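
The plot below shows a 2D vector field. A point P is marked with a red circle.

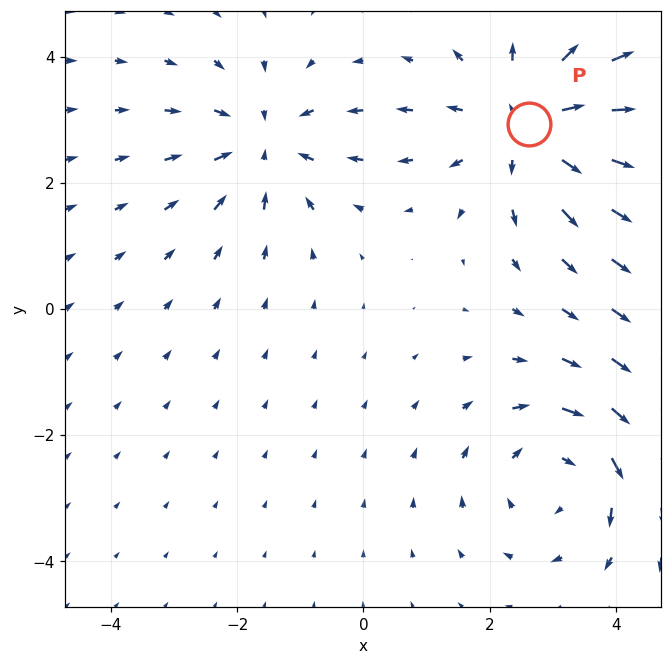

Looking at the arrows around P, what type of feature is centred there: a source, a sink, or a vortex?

At P (2.6, 2.9) the arrows spread outward. Divergence about +3, curl ≈0 — positive divergence with near-zero curl is a source.

source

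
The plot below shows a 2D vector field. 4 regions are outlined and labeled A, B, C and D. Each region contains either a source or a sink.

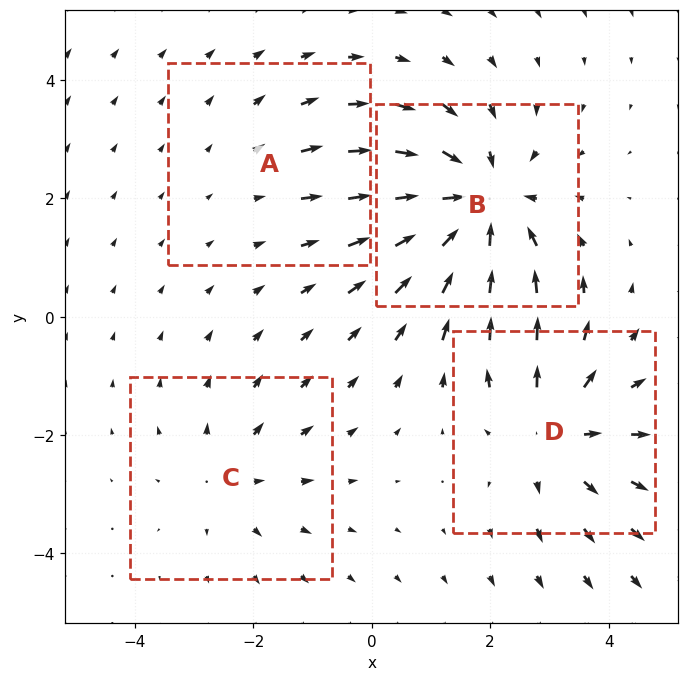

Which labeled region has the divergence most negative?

B

Divergence at each region's feature centre — A: about +2, B: about -6, C: about +3, D: about +4. Region B is most negative.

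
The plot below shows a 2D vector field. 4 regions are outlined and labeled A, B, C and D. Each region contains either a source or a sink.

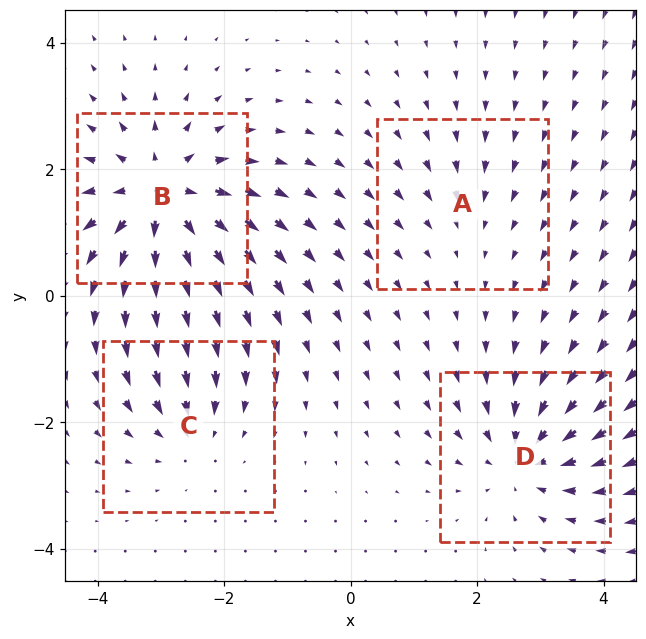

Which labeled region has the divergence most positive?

B

Divergence at each region's feature centre — A: about -2, B: about +7, C: about -4, D: about -5. Region B is most positive.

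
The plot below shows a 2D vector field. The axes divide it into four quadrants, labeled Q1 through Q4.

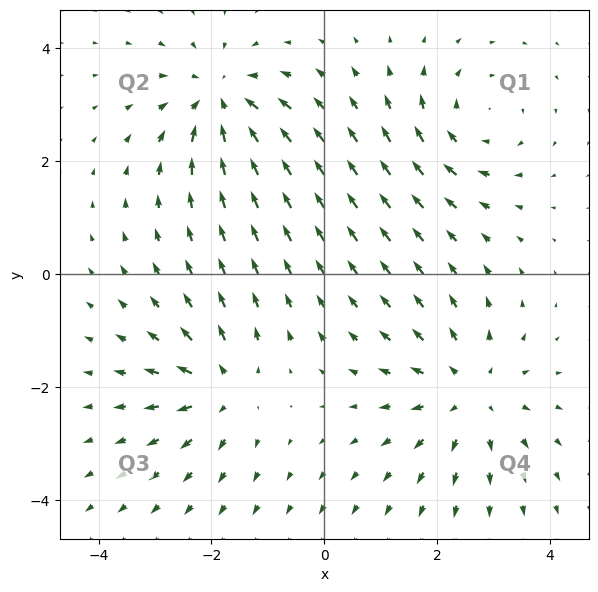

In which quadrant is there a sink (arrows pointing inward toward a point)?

The sink sits at approximately (-1.8, 3.1), which lies in quadrant Q2. The divergence there is about -4, negative as expected for a sink.

Q2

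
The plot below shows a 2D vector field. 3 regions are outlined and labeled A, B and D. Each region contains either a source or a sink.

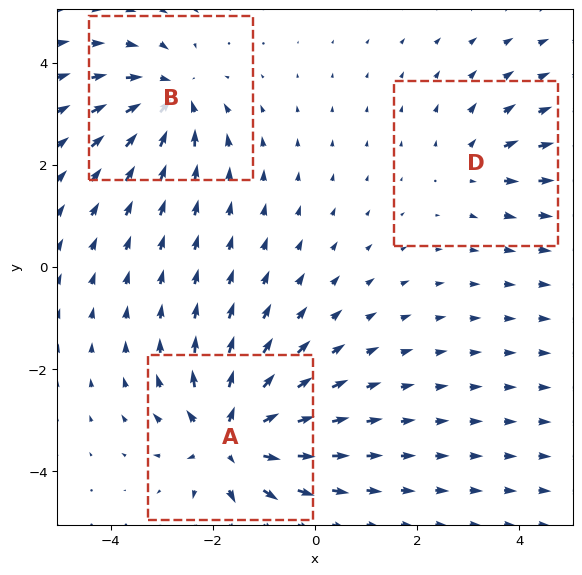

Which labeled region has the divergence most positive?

Divergence at each region's feature centre — A: about +6, B: about -4, D: about +2. Region A is most positive.

A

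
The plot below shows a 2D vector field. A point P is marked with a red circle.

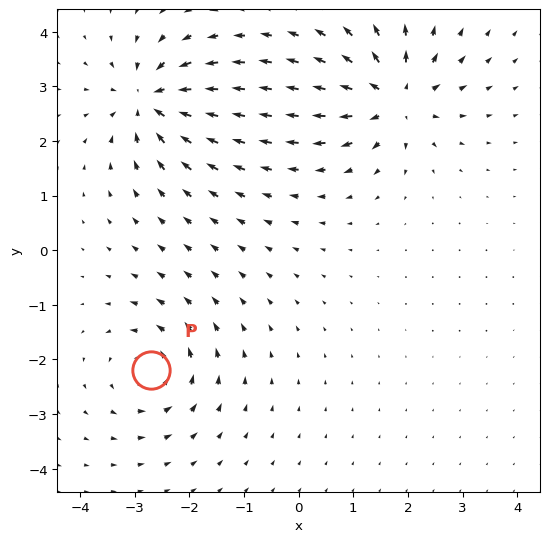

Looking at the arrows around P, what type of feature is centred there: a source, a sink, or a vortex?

At P (-2.7, -2.2) the arrows circulate counterclockwise. Divergence ≈0, curl about +4 — near-zero divergence with nonzero curl is a vortex.

vortex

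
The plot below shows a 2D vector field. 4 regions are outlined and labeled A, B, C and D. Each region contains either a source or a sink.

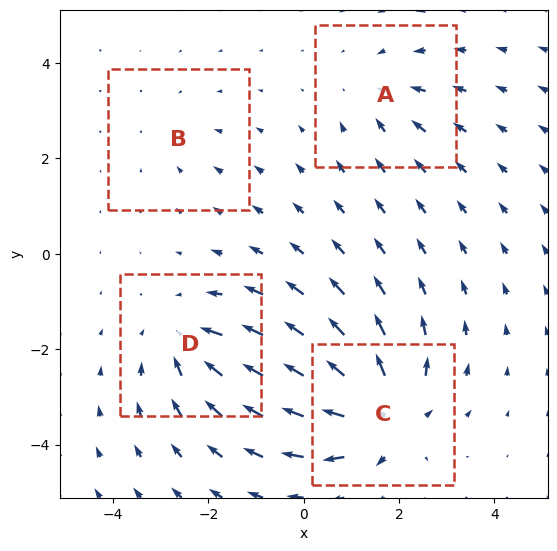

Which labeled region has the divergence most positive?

C

Divergence at each region's feature centre — A: about -3, B: about -2, C: about +7, D: about -5. Region C is most positive.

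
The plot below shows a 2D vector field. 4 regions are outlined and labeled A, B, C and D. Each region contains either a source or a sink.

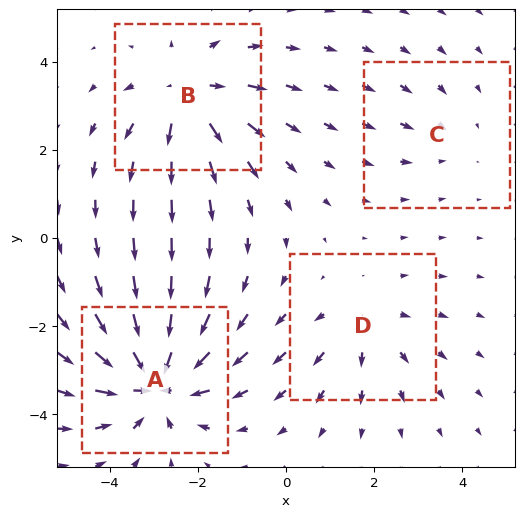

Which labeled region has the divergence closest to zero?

C

Divergence at each region's feature centre — A: about -6, B: about +4, C: about -2, D: about +3. Region C is closest to zero.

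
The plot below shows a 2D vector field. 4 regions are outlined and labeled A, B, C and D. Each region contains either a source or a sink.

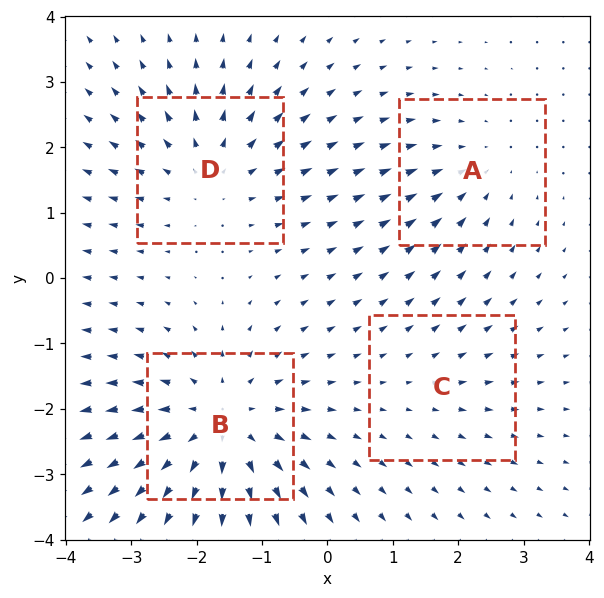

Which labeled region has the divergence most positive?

B

Divergence at each region's feature centre — A: about -3, B: about +6, C: about +2, D: about +4. Region B is most positive.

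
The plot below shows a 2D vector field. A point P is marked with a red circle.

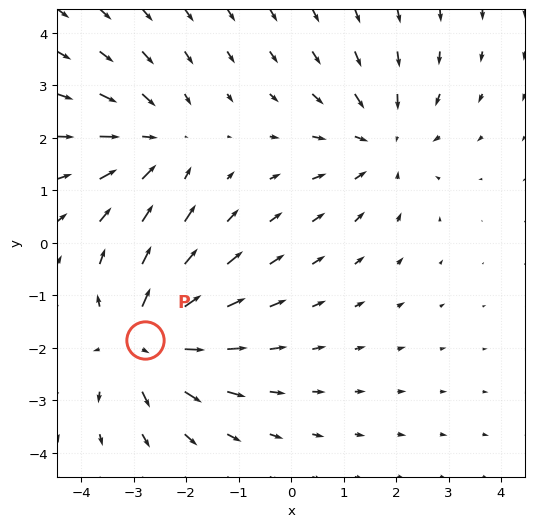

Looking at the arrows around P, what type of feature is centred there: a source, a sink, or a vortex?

At P (-2.8, -1.8) the arrows spread outward. Divergence about +5, curl ≈0 — positive divergence with near-zero curl is a source.

source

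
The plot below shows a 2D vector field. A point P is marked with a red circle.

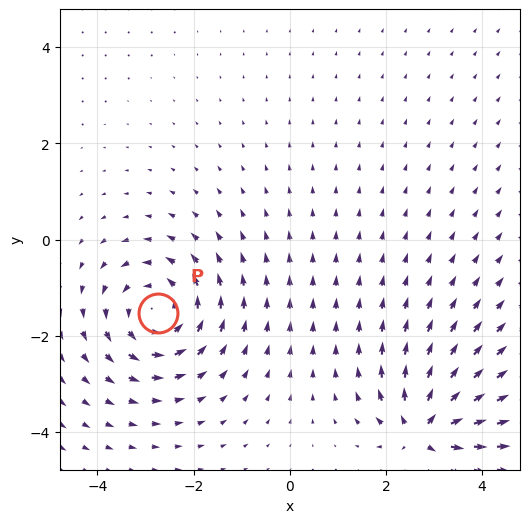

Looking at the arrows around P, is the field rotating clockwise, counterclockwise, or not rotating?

Near P at (-2.7, -1.5) the arrows circulate counterclockwise. The curl (z-component) there is about +5; positive curl means counterclockwise rotation.

counterclockwise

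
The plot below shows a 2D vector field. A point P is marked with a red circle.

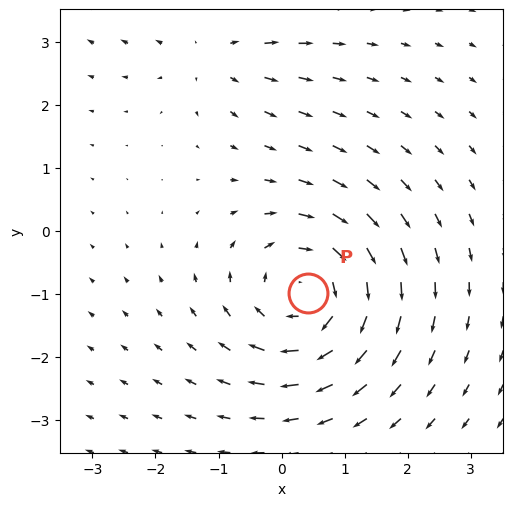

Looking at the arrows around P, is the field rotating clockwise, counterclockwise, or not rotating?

Near P at (0.4, -1.0) the arrows circulate clockwise. The curl (z-component) there is about -5; negative curl means clockwise rotation.

clockwise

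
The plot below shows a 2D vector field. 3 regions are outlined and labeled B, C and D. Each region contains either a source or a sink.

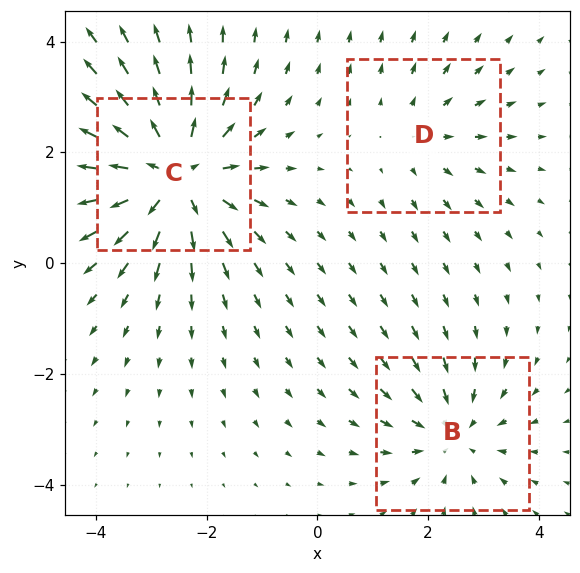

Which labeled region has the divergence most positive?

Divergence at each region's feature centre — B: about -3, C: about +5, D: about +2. Region C is most positive.

C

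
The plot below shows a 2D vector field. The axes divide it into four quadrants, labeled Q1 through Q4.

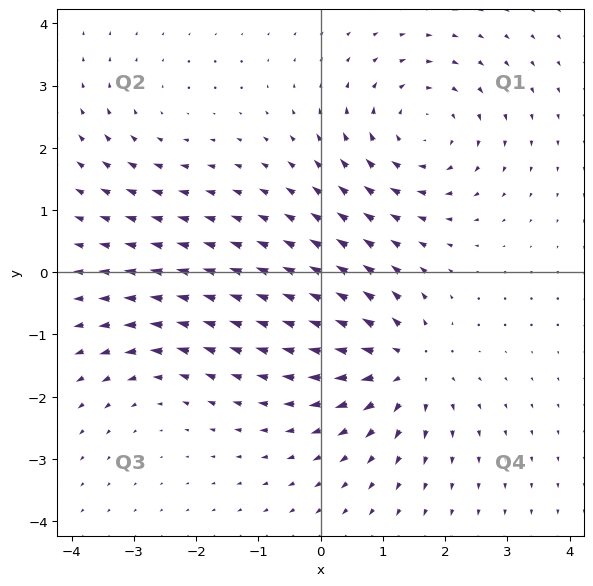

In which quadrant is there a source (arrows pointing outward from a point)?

Q4

The source sits at approximately (1.4, -1.5), which lies in quadrant Q4. The divergence there is about +5, positive as expected for a source.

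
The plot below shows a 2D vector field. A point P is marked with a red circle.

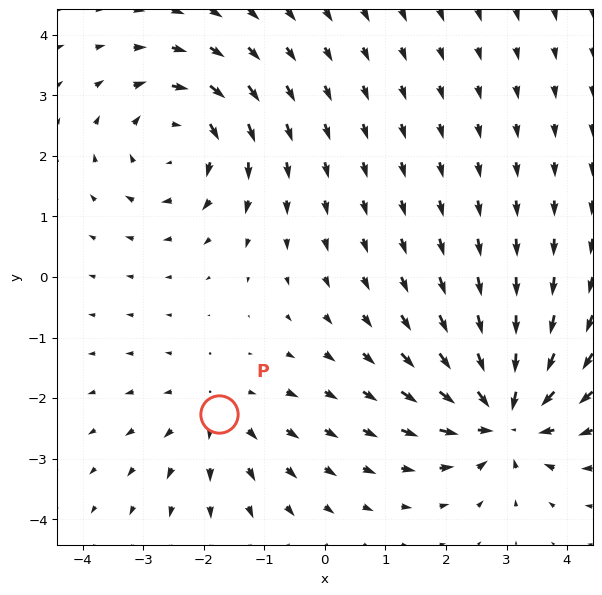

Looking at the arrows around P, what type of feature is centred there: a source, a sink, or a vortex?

source

At P (-1.7, -2.3) the arrows spread outward. Divergence about +2, curl ≈0 — positive divergence with near-zero curl is a source.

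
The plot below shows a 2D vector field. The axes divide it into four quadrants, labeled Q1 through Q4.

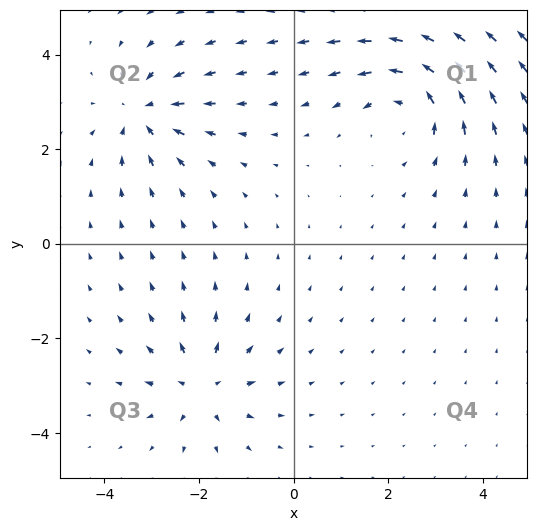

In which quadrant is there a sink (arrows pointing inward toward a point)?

Q2

The sink sits at approximately (-3.2, 2.8), which lies in quadrant Q2. The divergence there is about -4, negative as expected for a sink.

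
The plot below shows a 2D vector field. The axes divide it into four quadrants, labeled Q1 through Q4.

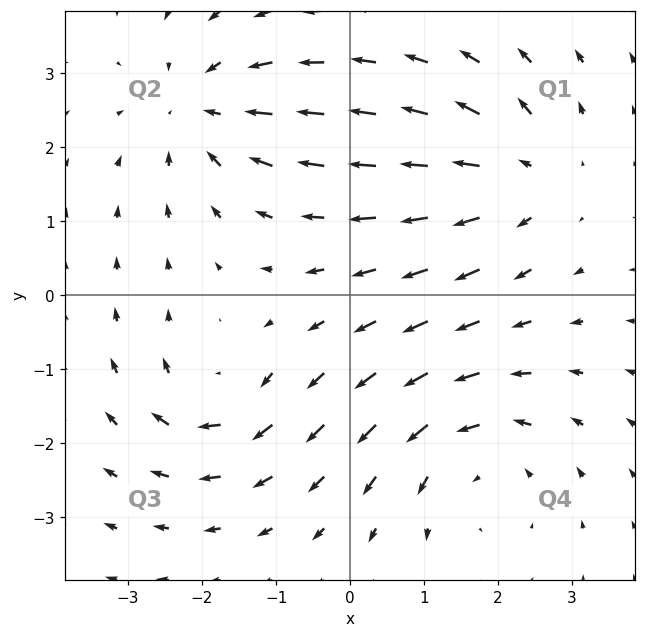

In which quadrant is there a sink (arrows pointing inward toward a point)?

Q2

The sink sits at approximately (-2.0, 2.5), which lies in quadrant Q2. The divergence there is about -5, negative as expected for a sink.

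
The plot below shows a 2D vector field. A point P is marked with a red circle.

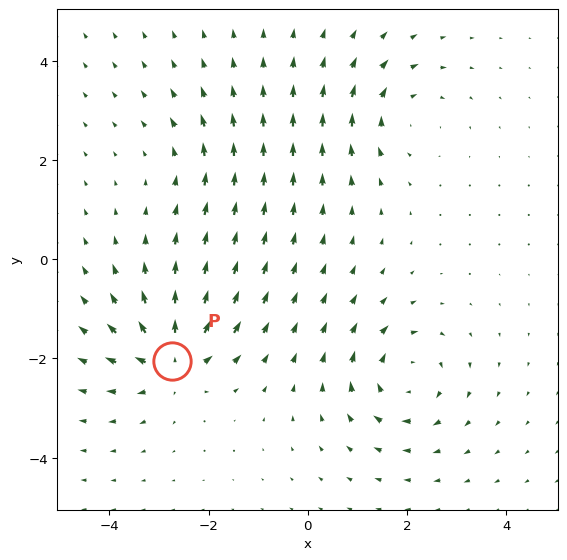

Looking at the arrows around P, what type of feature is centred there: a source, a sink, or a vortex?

At P (-2.7, -2.0) the arrows spread outward. Divergence about +7, curl ≈0 — positive divergence with near-zero curl is a source.

source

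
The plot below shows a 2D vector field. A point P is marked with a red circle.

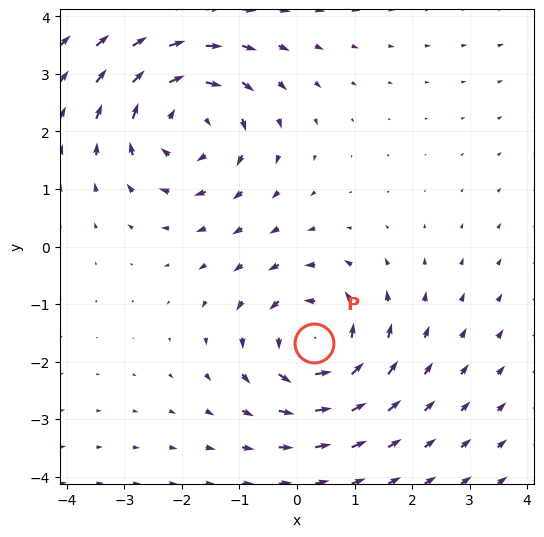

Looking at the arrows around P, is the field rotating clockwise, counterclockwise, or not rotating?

Near P at (0.3, -1.7) the arrows circulate counterclockwise. The curl (z-component) there is about +4; positive curl means counterclockwise rotation.

counterclockwise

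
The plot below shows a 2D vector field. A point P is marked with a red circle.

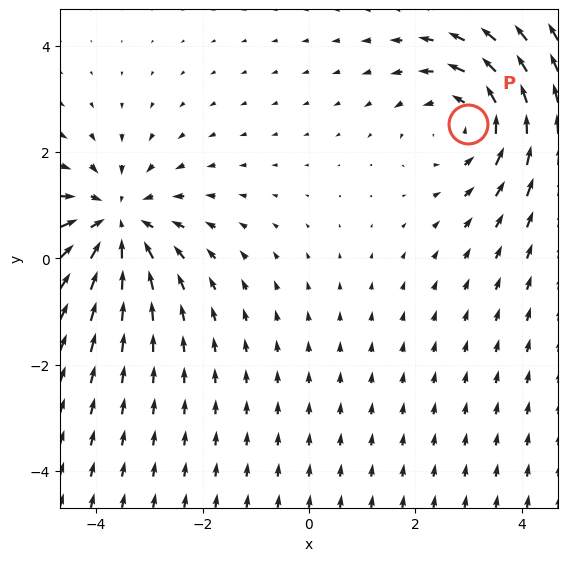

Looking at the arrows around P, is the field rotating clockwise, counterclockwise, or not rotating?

Near P at (3.0, 2.5) the arrows circulate counterclockwise. The curl (z-component) there is about +3; positive curl means counterclockwise rotation.

counterclockwise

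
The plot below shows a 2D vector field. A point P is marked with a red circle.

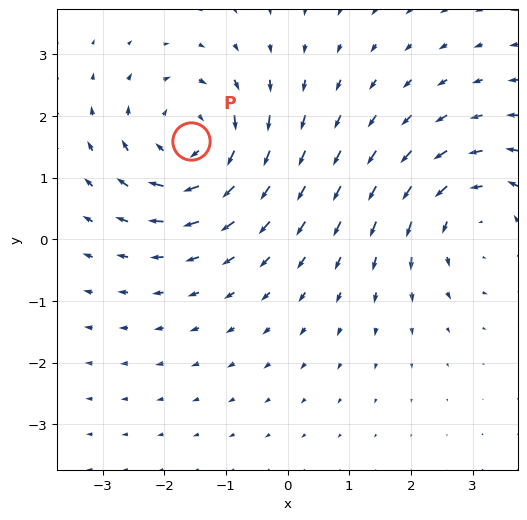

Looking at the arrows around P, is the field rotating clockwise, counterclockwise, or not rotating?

clockwise

Near P at (-1.6, 1.6) the arrows circulate clockwise. The curl (z-component) there is about -3; negative curl means clockwise rotation.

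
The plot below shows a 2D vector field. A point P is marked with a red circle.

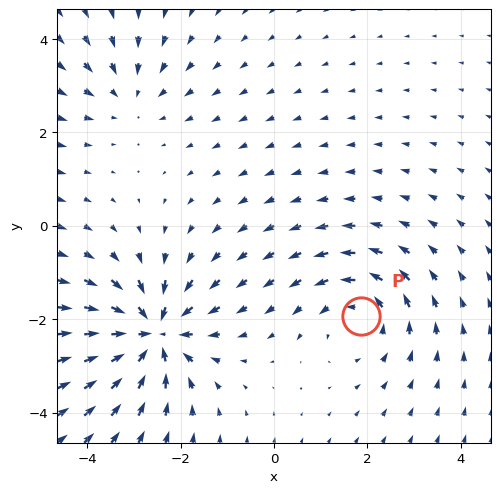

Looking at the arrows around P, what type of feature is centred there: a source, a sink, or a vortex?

vortex

At P (1.9, -1.9) the arrows circulate counterclockwise. Divergence ≈0, curl about +3 — near-zero divergence with nonzero curl is a vortex.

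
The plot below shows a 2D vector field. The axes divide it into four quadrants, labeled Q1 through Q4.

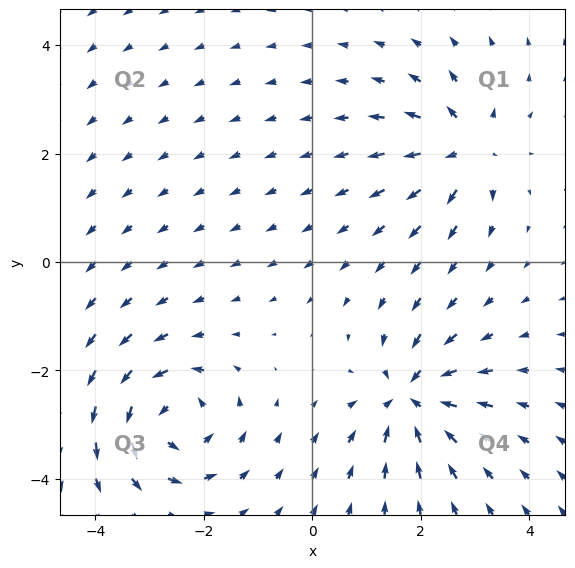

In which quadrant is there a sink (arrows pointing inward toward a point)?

Q4

The sink sits at approximately (1.8, -2.5), which lies in quadrant Q4. The divergence there is about -6, negative as expected for a sink.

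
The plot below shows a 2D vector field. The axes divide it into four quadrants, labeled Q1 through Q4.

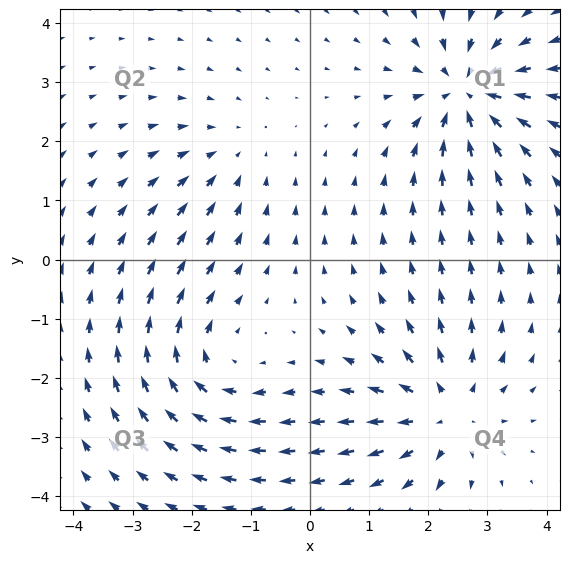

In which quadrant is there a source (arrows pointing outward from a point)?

The source sits at approximately (2.3, -2.6), which lies in quadrant Q4. The divergence there is about +5, positive as expected for a source.

Q4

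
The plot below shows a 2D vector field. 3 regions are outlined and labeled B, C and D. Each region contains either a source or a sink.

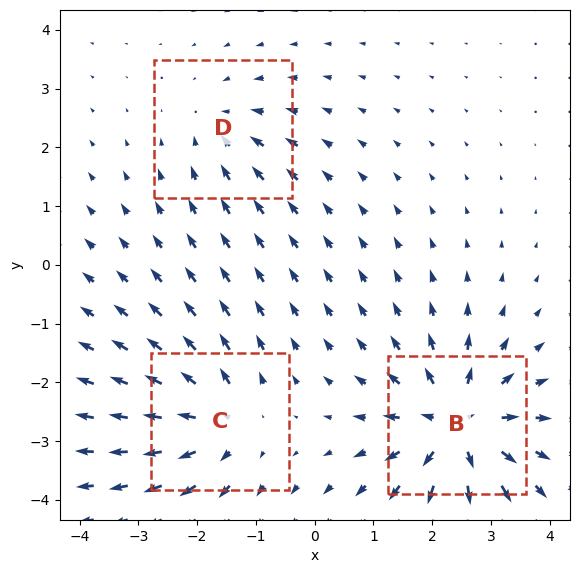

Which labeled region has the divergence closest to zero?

D

Divergence at each region's feature centre — B: about +6, C: about +4, D: about -2. Region D is closest to zero.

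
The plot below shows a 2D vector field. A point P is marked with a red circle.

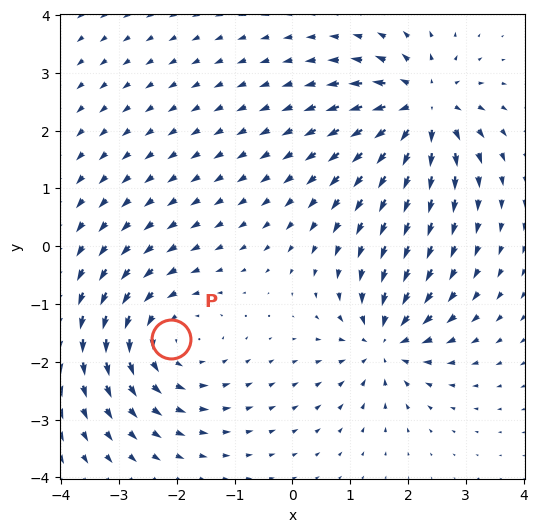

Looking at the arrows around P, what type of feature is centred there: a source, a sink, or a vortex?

At P (-2.1, -1.6) the arrows circulate counterclockwise. Divergence ≈0, curl about +3 — near-zero divergence with nonzero curl is a vortex.

vortex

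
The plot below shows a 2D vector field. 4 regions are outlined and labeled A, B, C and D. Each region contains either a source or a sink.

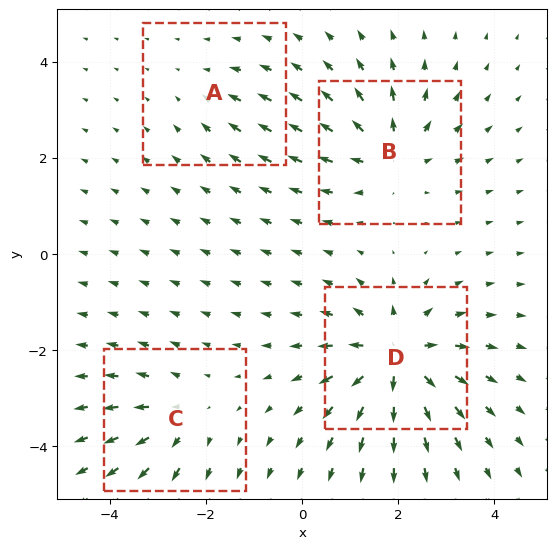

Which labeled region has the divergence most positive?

Divergence at each region's feature centre — A: about -2, B: about +5, C: about +4, D: about +8. Region D is most positive.

D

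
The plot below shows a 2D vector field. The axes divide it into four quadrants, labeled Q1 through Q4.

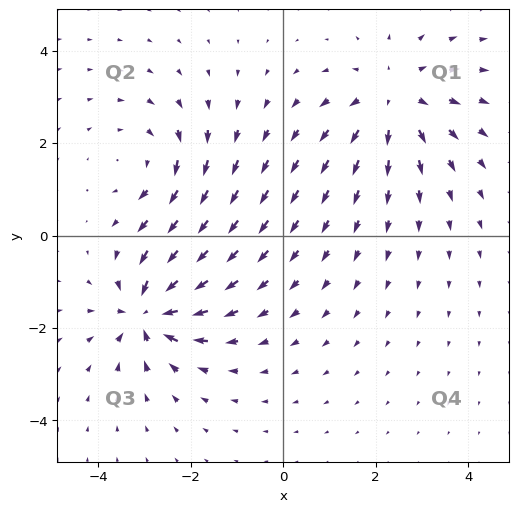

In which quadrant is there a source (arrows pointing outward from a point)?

The source sits at approximately (2.4, 3.0), which lies in quadrant Q1. The divergence there is about +4, positive as expected for a source.

Q1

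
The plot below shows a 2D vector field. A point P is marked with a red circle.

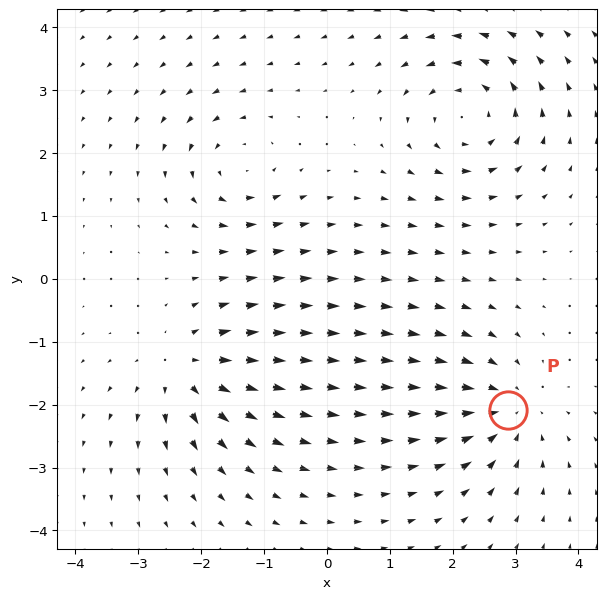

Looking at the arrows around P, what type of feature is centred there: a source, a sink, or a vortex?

sink

At P (2.9, -2.1) the arrows converge inward. Divergence about -4, curl ≈0 — negative divergence with near-zero curl is a sink.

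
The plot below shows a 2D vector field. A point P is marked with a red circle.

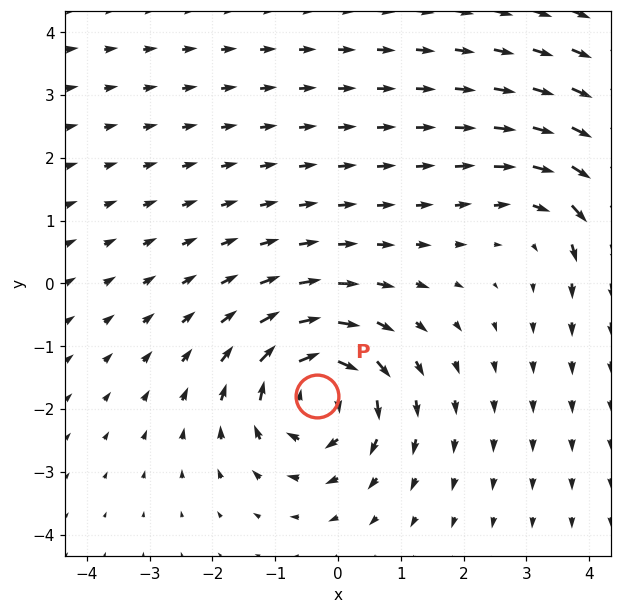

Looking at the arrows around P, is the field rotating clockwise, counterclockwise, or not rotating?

Near P at (-0.3, -1.8) the arrows circulate clockwise. The curl (z-component) there is about -6; negative curl means clockwise rotation.

clockwise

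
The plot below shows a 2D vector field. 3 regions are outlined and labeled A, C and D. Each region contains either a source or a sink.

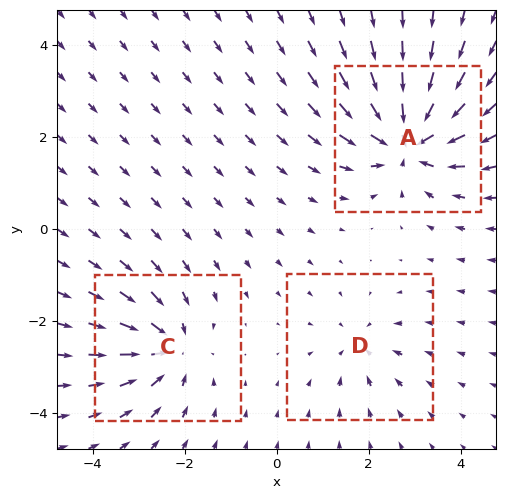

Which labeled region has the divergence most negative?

A

Divergence at each region's feature centre — A: about -6, C: about -4, D: about -2. Region A is most negative.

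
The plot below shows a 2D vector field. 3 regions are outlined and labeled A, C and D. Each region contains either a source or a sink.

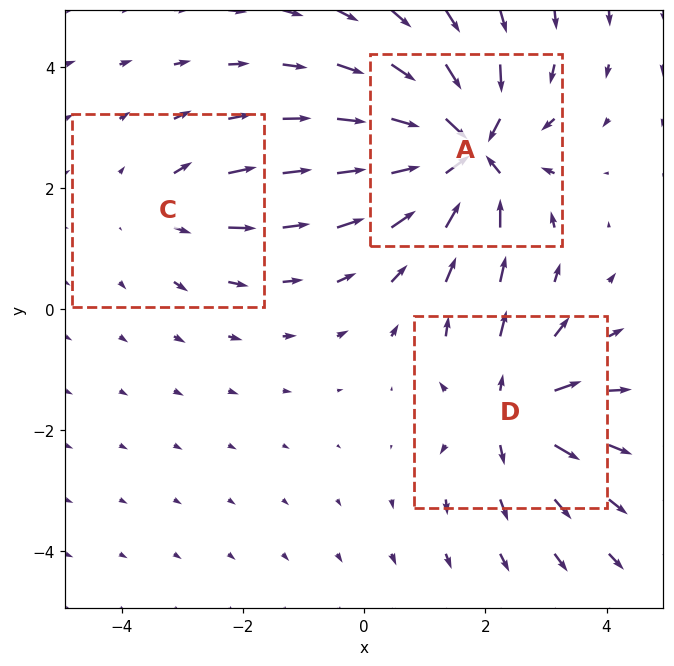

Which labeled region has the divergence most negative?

A

Divergence at each region's feature centre — A: about -6, C: about +2, D: about +4. Region A is most negative.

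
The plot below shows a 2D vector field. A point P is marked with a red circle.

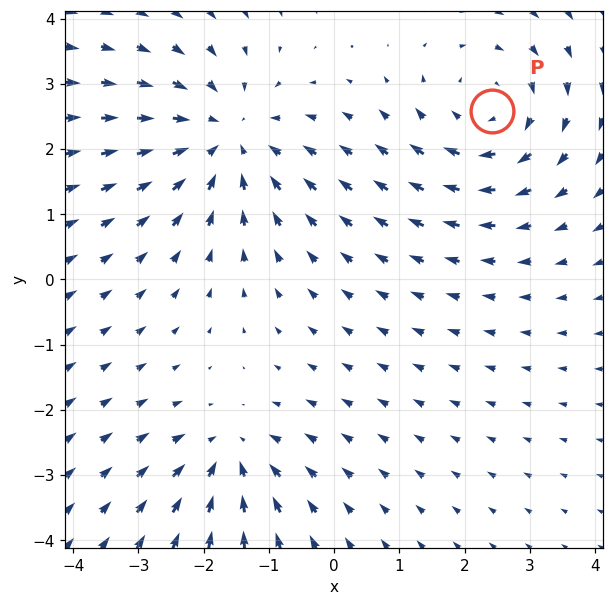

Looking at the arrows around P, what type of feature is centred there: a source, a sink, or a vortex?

vortex

At P (2.4, 2.6) the arrows circulate clockwise. Divergence ≈0, curl about -3 — near-zero divergence with nonzero curl is a vortex.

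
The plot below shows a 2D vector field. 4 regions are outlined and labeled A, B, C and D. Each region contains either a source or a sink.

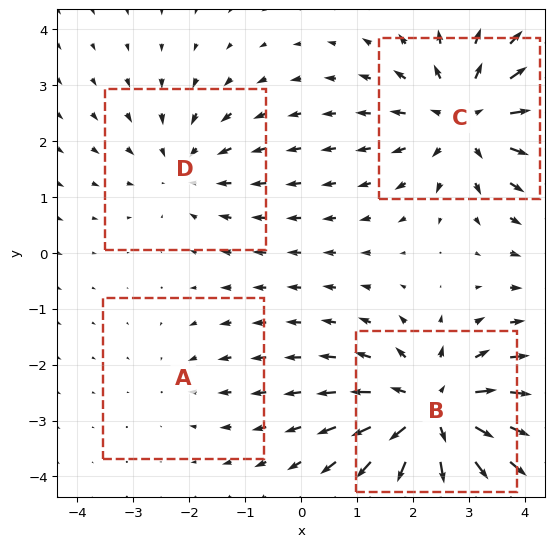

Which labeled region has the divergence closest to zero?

Divergence at each region's feature centre — A: about -2, B: about +6, C: about +5, D: about -3. Region A is closest to zero.

A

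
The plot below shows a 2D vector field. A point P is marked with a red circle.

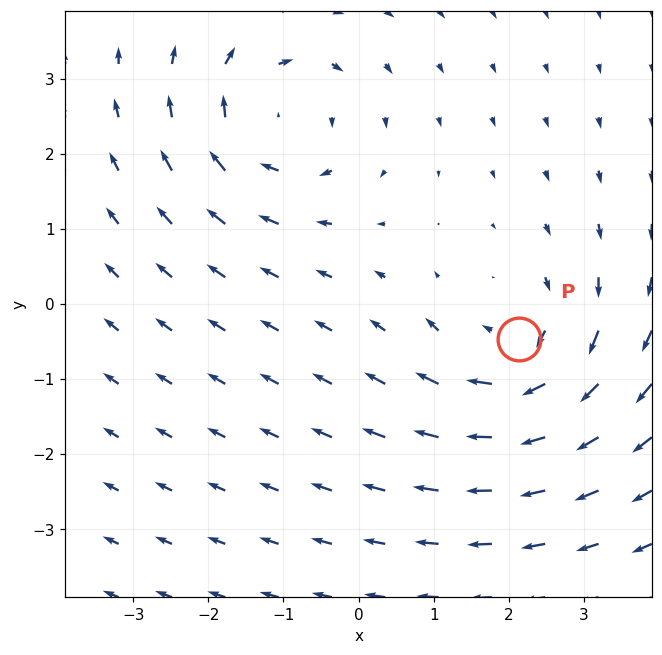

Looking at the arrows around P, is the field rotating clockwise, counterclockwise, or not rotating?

clockwise

Near P at (2.1, -0.5) the arrows circulate clockwise. The curl (z-component) there is about -4; negative curl means clockwise rotation.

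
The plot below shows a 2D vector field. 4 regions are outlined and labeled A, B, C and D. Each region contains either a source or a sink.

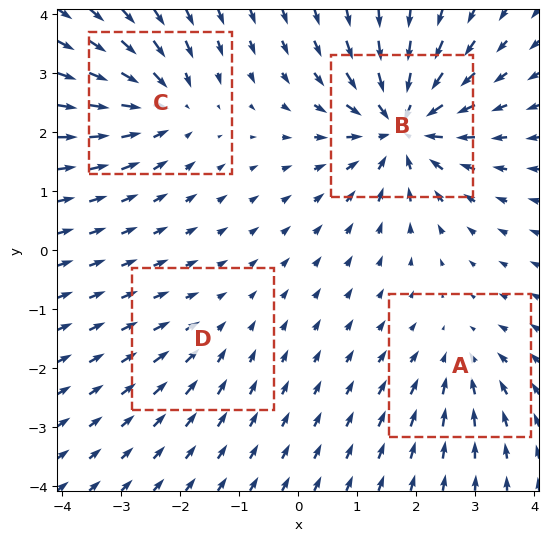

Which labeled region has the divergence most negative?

Divergence at each region's feature centre — A: about -4, B: about -8, C: about -5, D: about -2. Region B is most negative.

B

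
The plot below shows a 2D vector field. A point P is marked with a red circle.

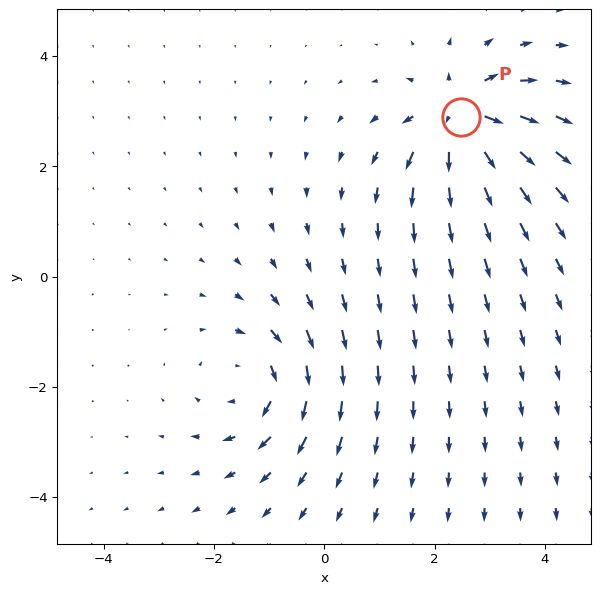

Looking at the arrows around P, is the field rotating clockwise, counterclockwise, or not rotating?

Near P at (2.5, 2.9) the arrows show no circulation. The curl there is ≈0.

not rotating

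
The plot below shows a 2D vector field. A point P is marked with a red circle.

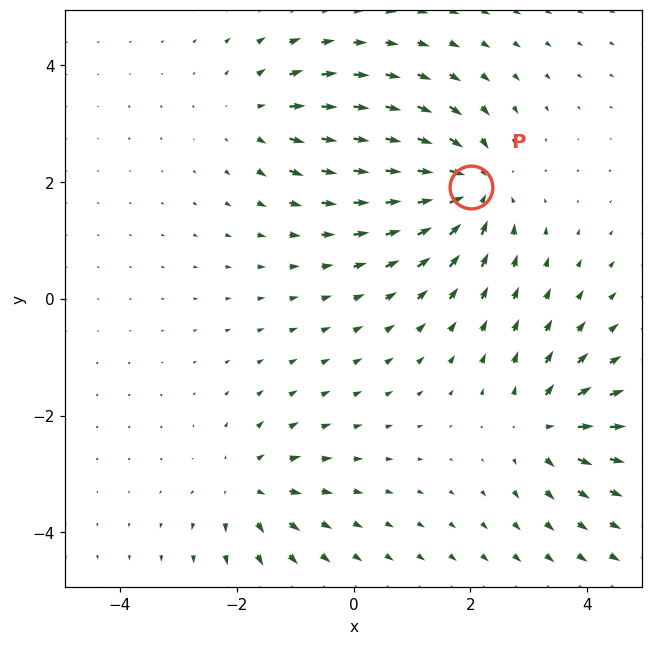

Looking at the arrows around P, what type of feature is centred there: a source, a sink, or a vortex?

sink

At P (2.0, 1.9) the arrows converge inward. Divergence about -6, curl ≈0 — negative divergence with near-zero curl is a sink.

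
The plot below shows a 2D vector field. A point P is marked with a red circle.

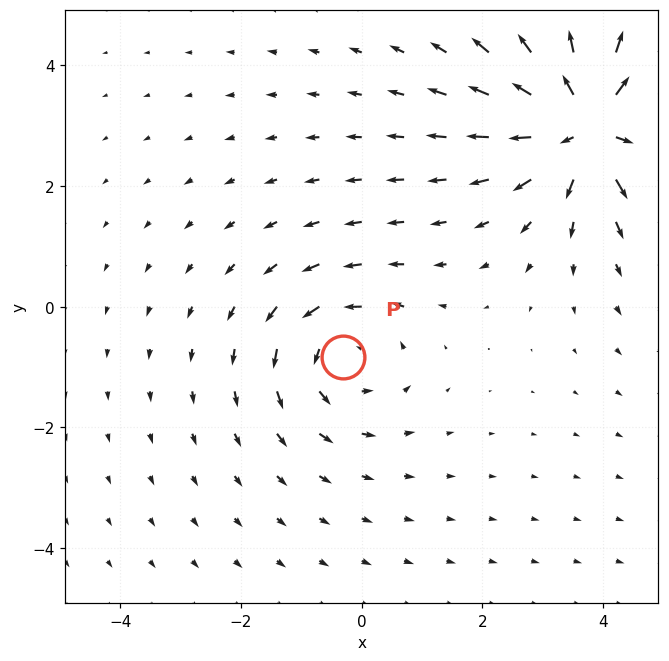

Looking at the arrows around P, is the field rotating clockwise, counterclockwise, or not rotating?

counterclockwise

Near P at (-0.3, -0.8) the arrows circulate counterclockwise. The curl (z-component) there is about +3; positive curl means counterclockwise rotation.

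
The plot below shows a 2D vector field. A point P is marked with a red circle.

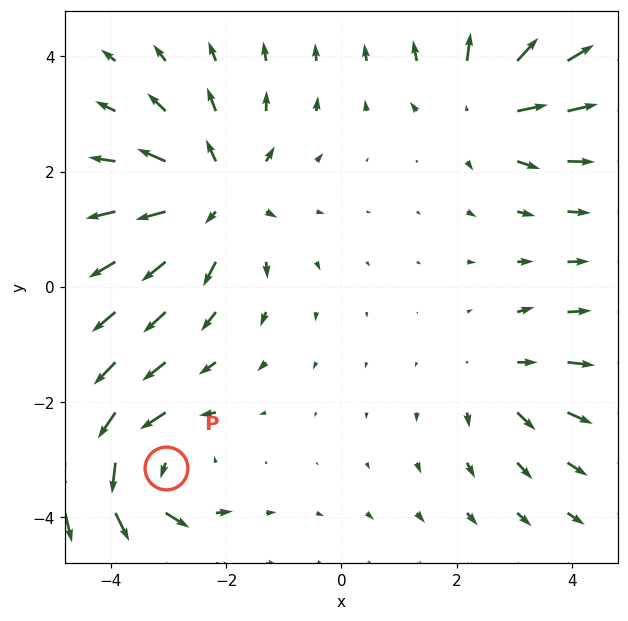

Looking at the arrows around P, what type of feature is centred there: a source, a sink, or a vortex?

vortex

At P (-3.0, -3.1) the arrows circulate counterclockwise. Divergence ≈0, curl about +5 — near-zero divergence with nonzero curl is a vortex.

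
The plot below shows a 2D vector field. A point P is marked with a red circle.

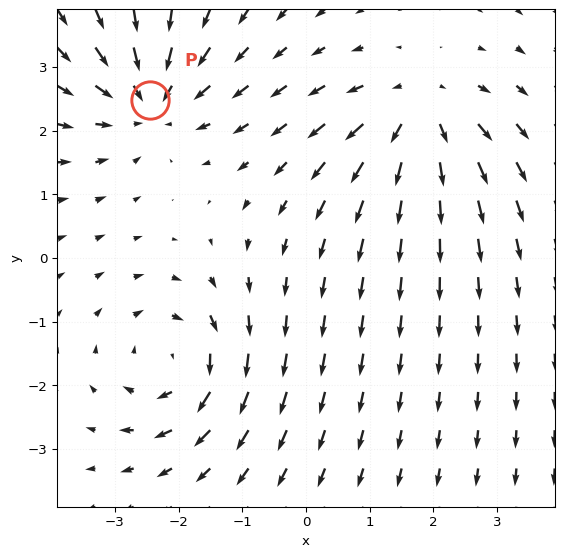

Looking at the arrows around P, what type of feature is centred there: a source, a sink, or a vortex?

sink

At P (-2.5, 2.5) the arrows converge inward. Divergence about -3, curl ≈0 — negative divergence with near-zero curl is a sink.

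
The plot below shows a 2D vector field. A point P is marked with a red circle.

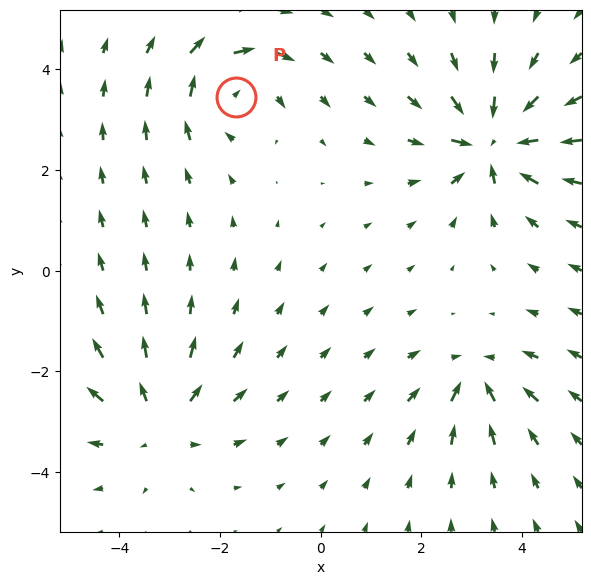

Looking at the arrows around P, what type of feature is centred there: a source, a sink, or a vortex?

At P (-1.7, 3.4) the arrows circulate clockwise. Divergence ≈0, curl about -4 — near-zero divergence with nonzero curl is a vortex.

vortex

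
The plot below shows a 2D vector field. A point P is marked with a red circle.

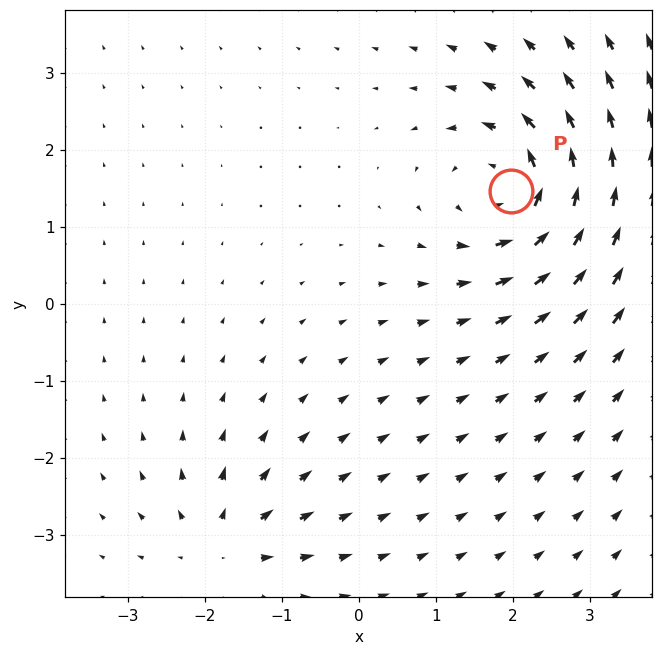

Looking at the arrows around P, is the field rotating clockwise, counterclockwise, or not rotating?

Near P at (2.0, 1.5) the arrows circulate counterclockwise. The curl (z-component) there is about +5; positive curl means counterclockwise rotation.

counterclockwise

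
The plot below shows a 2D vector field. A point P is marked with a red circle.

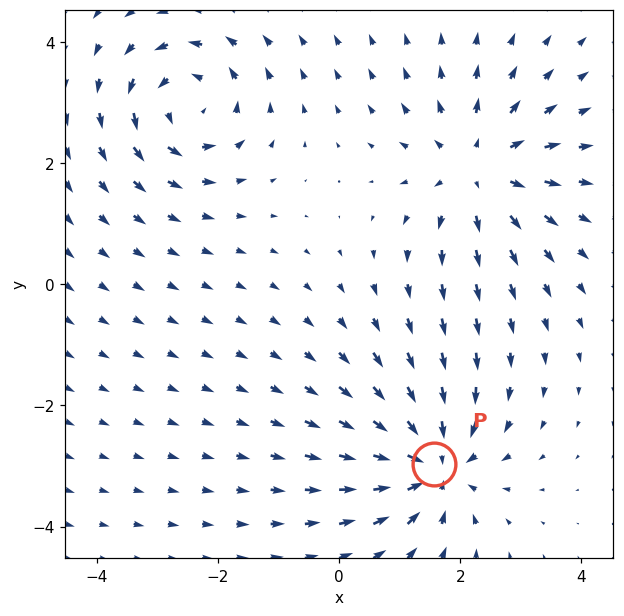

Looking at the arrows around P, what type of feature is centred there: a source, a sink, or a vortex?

At P (1.6, -3.0) the arrows converge inward. Divergence about -6, curl ≈0 — negative divergence with near-zero curl is a sink.

sink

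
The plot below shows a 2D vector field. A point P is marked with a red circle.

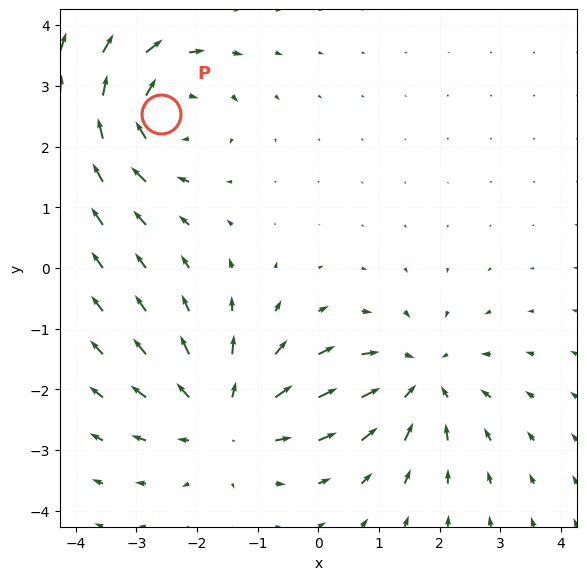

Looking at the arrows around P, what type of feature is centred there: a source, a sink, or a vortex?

At P (-2.6, 2.5) the arrows circulate clockwise. Divergence ≈0, curl about -5 — near-zero divergence with nonzero curl is a vortex.

vortex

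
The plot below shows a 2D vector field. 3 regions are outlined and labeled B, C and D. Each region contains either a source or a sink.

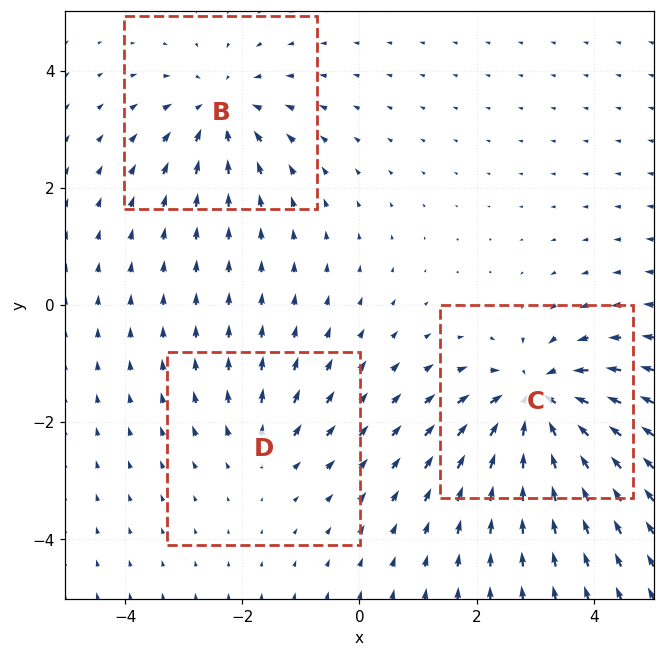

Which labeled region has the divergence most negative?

C

Divergence at each region's feature centre — B: about -4, C: about -5, D: about +2. Region C is most negative.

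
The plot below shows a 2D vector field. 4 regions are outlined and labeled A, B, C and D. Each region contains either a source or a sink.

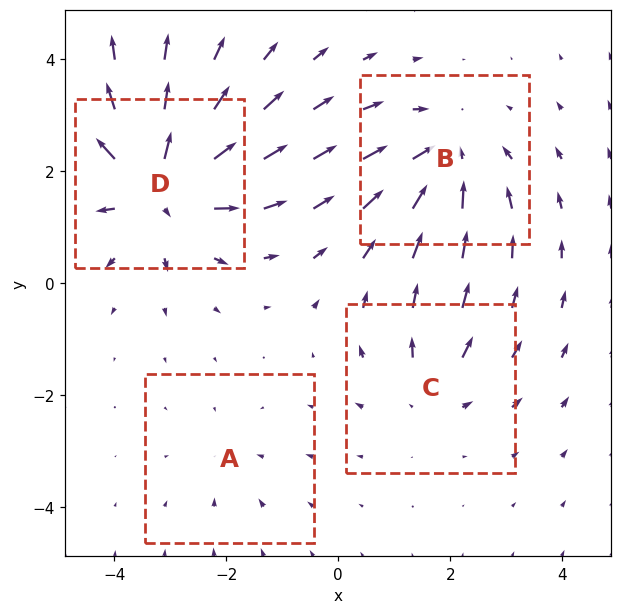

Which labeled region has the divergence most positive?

D

Divergence at each region's feature centre — A: about -2, B: about -5, C: about +3, D: about +7. Region D is most positive.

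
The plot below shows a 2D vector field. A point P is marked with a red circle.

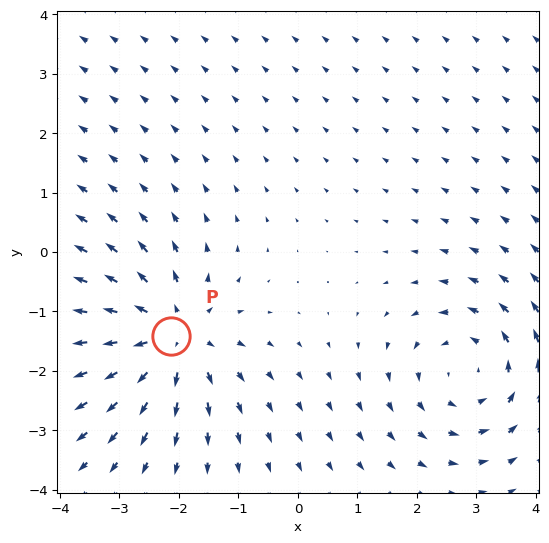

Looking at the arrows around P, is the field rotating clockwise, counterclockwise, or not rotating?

Near P at (-2.1, -1.4) the arrows show no circulation. The curl there is ≈0.

not rotating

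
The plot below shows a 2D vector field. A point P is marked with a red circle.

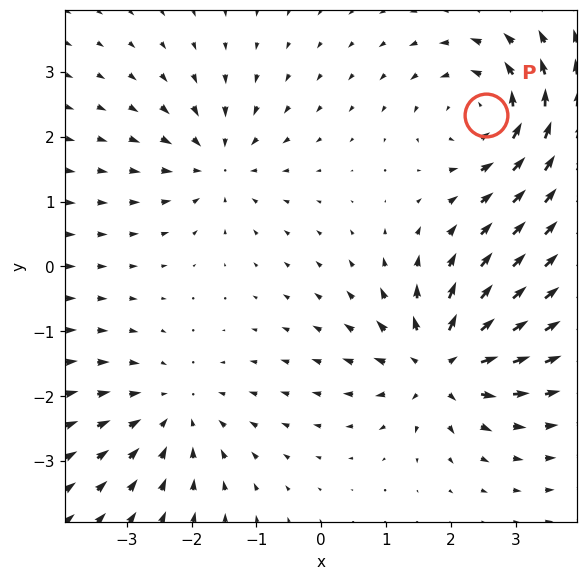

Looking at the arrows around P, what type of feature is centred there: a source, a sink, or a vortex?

At P (2.5, 2.3) the arrows circulate counterclockwise. Divergence ≈0, curl about +5 — near-zero divergence with nonzero curl is a vortex.

vortex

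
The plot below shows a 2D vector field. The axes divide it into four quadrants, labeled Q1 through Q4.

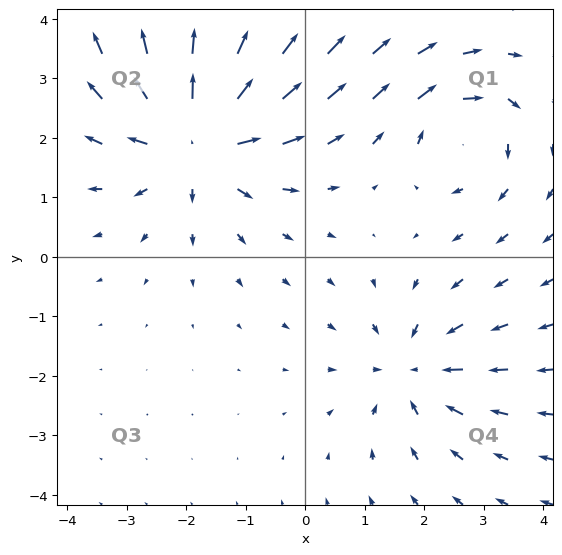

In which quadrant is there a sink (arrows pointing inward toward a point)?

Q4

The sink sits at approximately (1.8, -1.9), which lies in quadrant Q4. The divergence there is about -3, negative as expected for a sink.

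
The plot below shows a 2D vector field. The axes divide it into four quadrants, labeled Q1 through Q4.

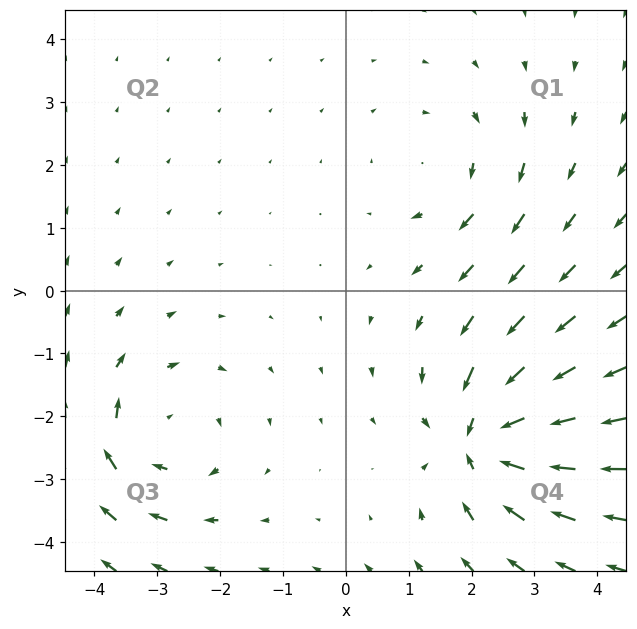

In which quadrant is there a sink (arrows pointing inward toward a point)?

The sink sits at approximately (2.2, -2.4), which lies in quadrant Q4. The divergence there is about -6, negative as expected for a sink.

Q4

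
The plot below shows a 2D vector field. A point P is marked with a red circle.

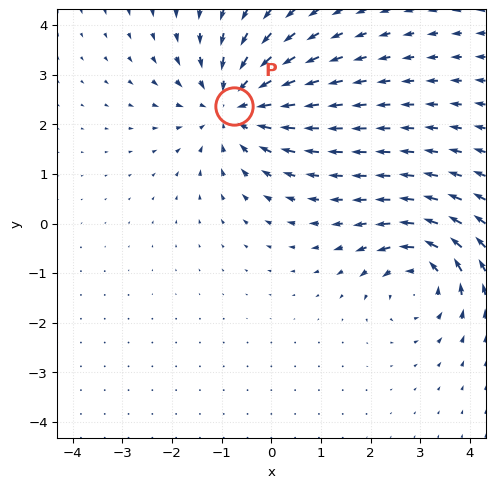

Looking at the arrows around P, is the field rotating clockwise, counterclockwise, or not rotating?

not rotating

Near P at (-0.8, 2.4) the arrows show no circulation. The curl there is ≈0.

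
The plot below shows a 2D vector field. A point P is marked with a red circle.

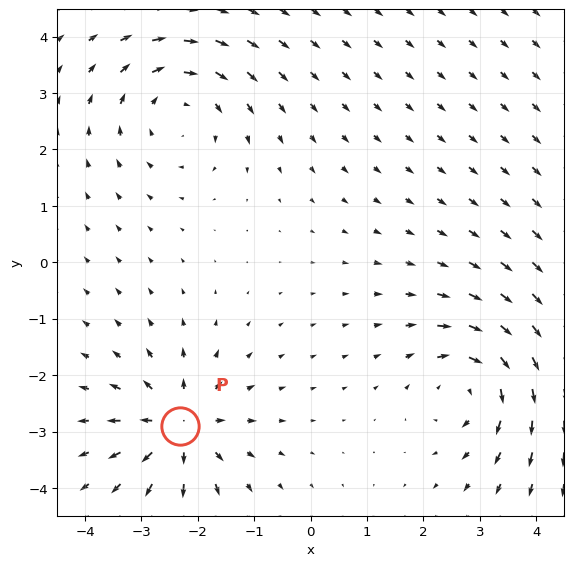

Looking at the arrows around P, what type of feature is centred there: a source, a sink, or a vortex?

source

At P (-2.3, -2.9) the arrows spread outward. Divergence about +6, curl ≈0 — positive divergence with near-zero curl is a source.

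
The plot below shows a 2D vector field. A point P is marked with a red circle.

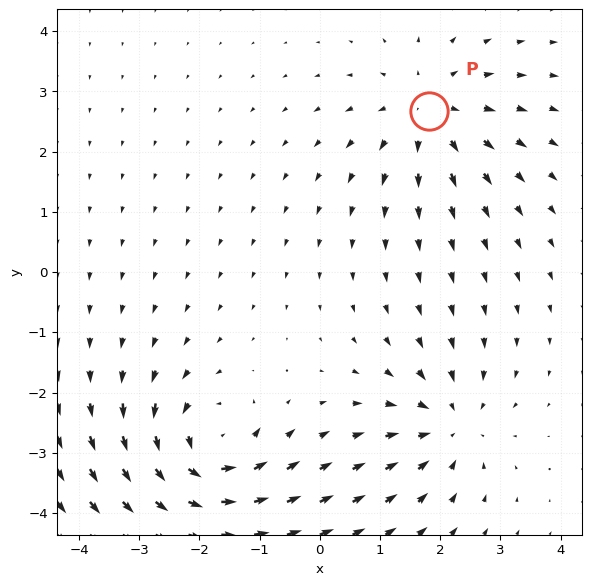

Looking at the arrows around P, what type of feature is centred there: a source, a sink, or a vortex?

source

At P (1.8, 2.7) the arrows spread outward. Divergence about +4, curl ≈0 — positive divergence with near-zero curl is a source.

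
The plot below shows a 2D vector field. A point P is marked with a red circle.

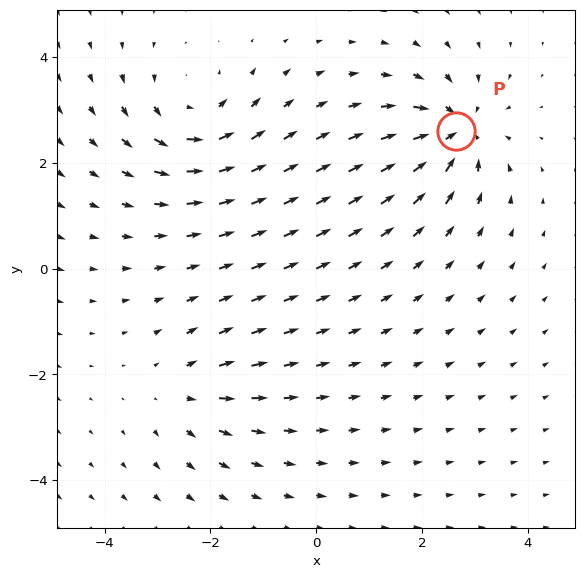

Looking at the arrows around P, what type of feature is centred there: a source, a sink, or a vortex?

sink

At P (2.6, 2.6) the arrows converge inward. Divergence about -6, curl ≈0 — negative divergence with near-zero curl is a sink.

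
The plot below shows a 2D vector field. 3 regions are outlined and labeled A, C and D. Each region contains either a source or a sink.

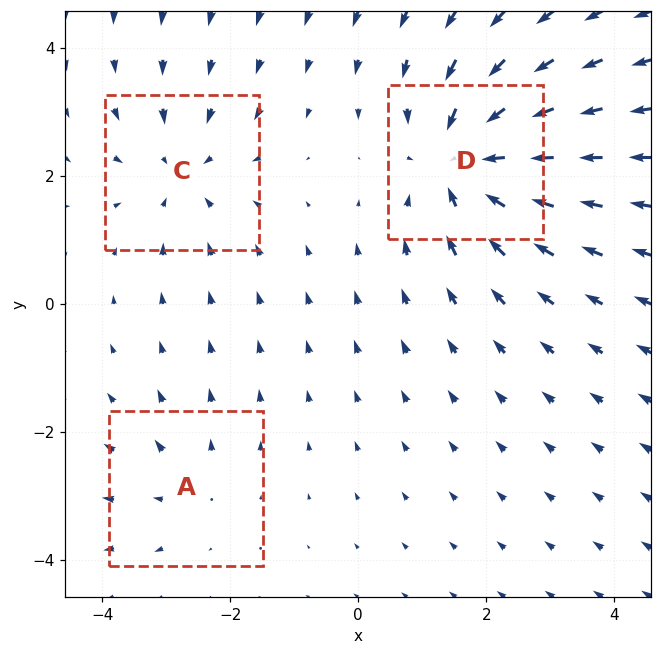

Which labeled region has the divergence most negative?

D

Divergence at each region's feature centre — A: about +2, C: about -3, D: about -5. Region D is most negative.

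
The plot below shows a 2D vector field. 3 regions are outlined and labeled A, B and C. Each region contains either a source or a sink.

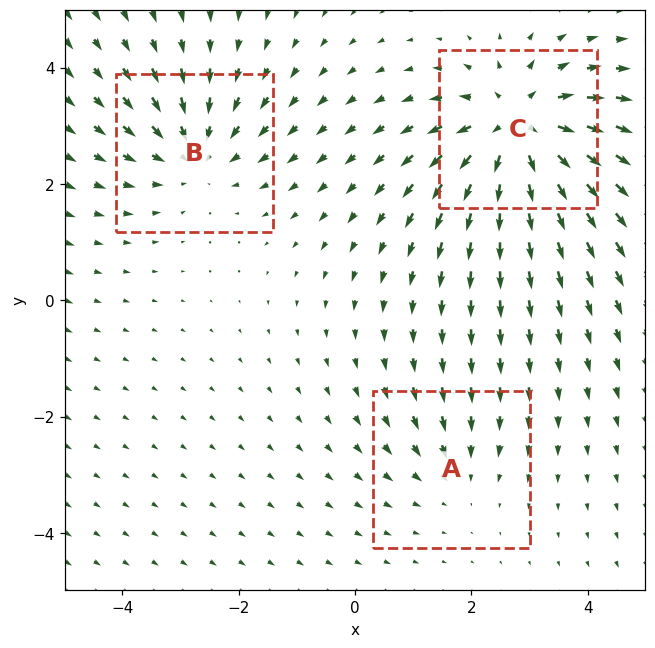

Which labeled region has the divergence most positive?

C

Divergence at each region's feature centre — A: about -2, B: about -3, C: about +5. Region C is most positive.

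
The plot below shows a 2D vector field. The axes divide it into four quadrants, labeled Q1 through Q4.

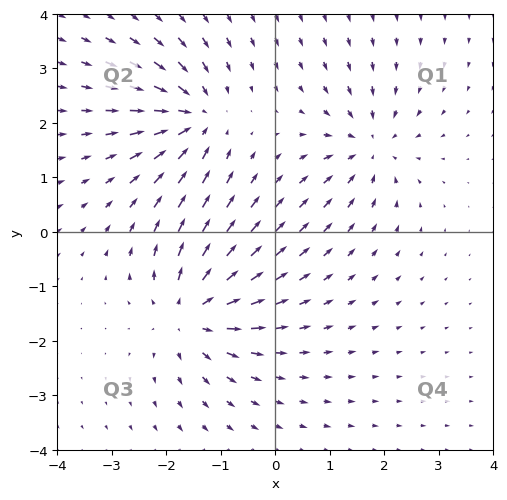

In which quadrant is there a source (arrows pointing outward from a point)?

The source sits at approximately (-1.6, -1.5), which lies in quadrant Q3. The divergence there is about +5, positive as expected for a source.

Q3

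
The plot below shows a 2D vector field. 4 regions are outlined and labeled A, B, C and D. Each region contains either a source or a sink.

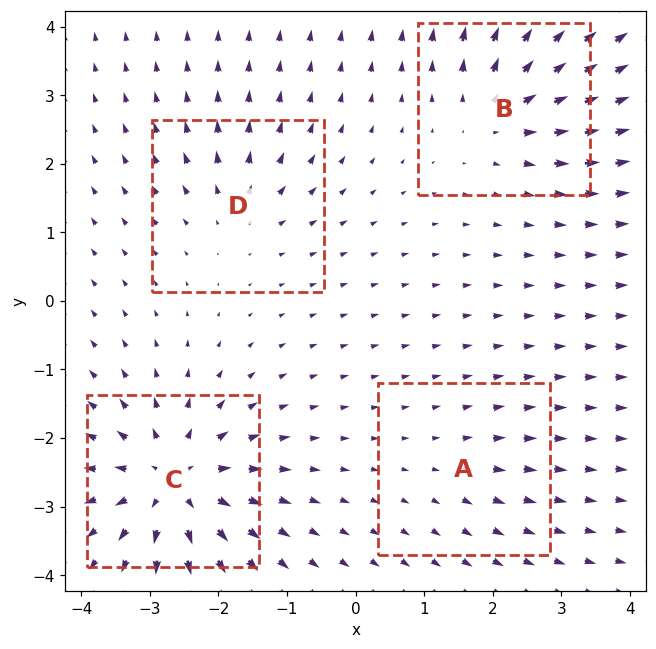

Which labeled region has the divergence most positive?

C

Divergence at each region's feature centre — A: about +2, B: about +6, C: about +8, D: about +4. Region C is most positive.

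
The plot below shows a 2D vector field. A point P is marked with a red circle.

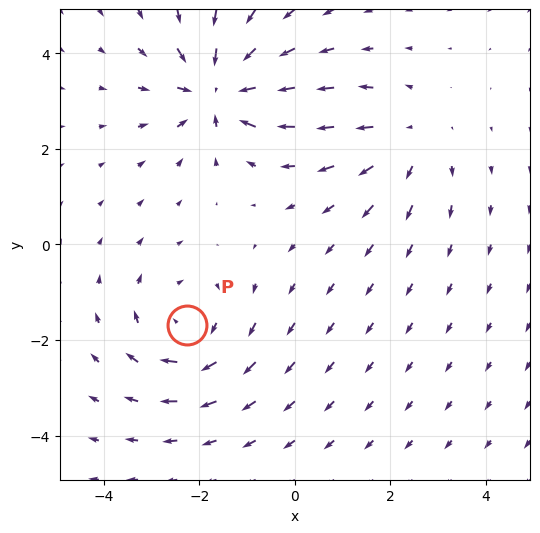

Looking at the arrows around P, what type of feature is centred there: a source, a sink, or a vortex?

vortex

At P (-2.2, -1.7) the arrows circulate clockwise. Divergence ≈0, curl about -3 — near-zero divergence with nonzero curl is a vortex.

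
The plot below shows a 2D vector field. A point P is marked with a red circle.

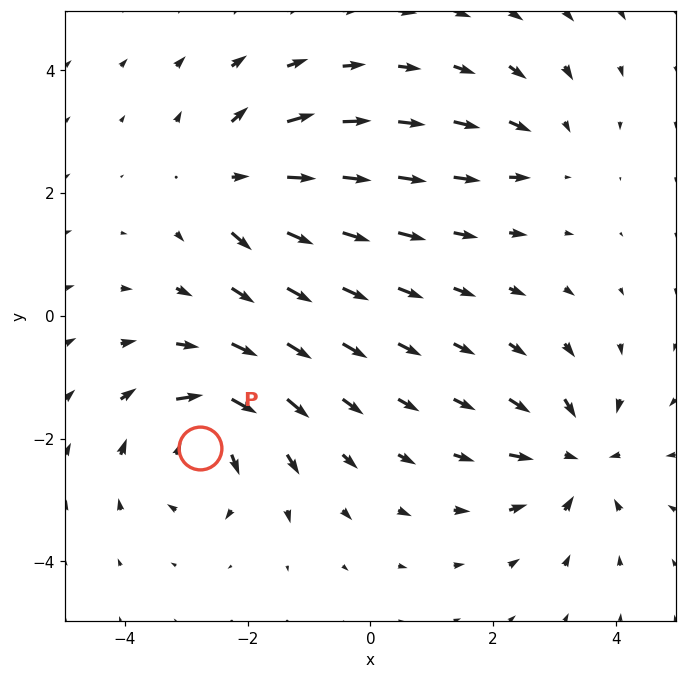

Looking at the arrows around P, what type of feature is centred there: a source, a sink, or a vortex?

vortex

At P (-2.8, -2.2) the arrows circulate clockwise. Divergence ≈0, curl about -6 — near-zero divergence with nonzero curl is a vortex.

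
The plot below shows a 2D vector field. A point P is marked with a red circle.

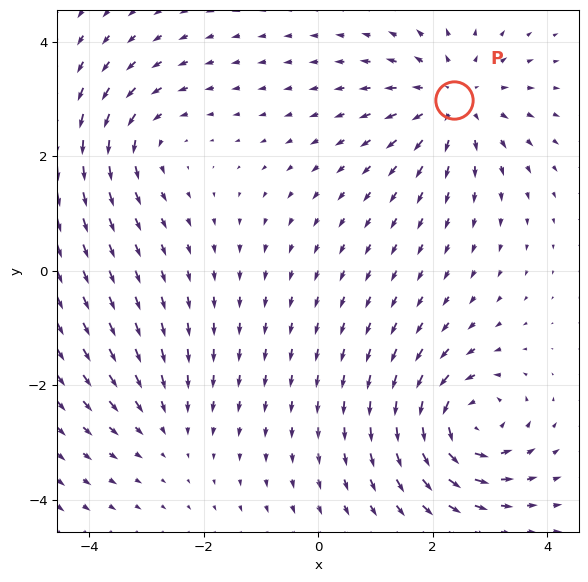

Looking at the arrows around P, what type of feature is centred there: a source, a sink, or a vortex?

At P (2.4, 3.0) the arrows spread outward. Divergence about +5, curl ≈0 — positive divergence with near-zero curl is a source.

source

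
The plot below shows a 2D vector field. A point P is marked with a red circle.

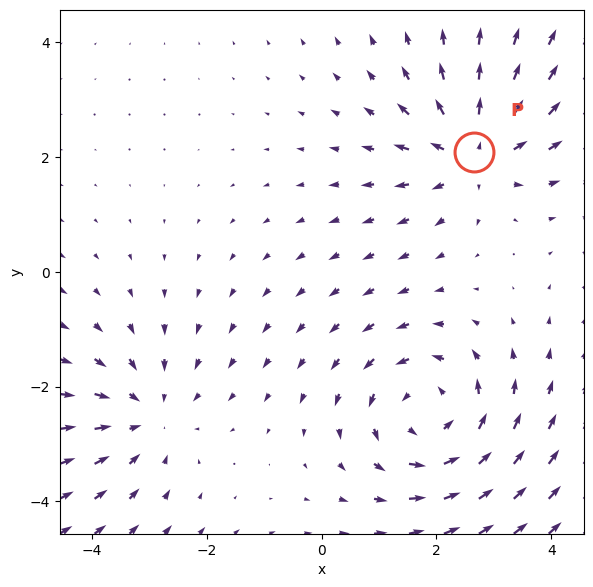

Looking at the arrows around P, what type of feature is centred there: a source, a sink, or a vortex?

source

At P (2.6, 2.1) the arrows spread outward. Divergence about +4, curl ≈0 — positive divergence with near-zero curl is a source.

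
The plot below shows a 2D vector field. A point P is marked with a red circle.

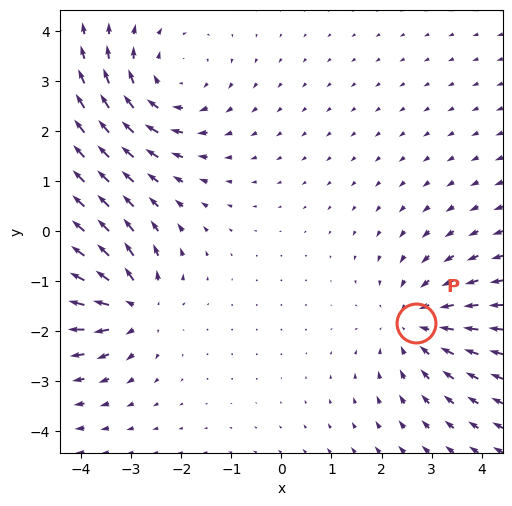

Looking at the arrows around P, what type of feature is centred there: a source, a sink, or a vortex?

sink

At P (2.7, -1.8) the arrows converge inward. Divergence about -3, curl ≈0 — negative divergence with near-zero curl is a sink.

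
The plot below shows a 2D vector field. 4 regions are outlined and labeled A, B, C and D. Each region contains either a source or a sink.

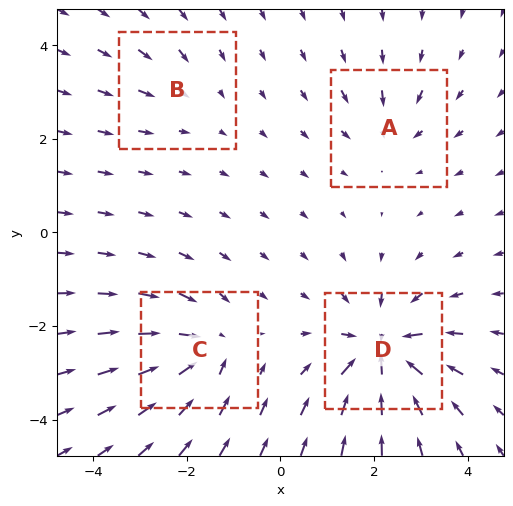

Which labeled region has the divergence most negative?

D

Divergence at each region's feature centre — A: about -4, B: about -2, C: about -6, D: about -8. Region D is most negative.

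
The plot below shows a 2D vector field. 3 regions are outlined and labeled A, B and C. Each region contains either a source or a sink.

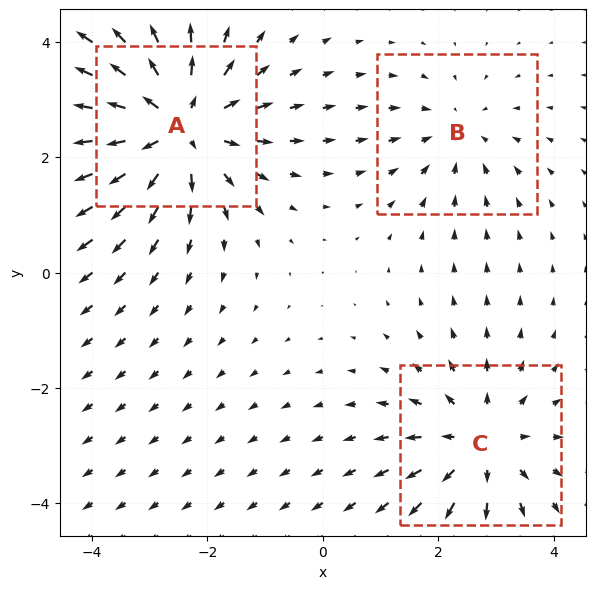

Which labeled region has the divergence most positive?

Divergence at each region's feature centre — A: about +4, B: about -2, C: about +3. Region A is most positive.

A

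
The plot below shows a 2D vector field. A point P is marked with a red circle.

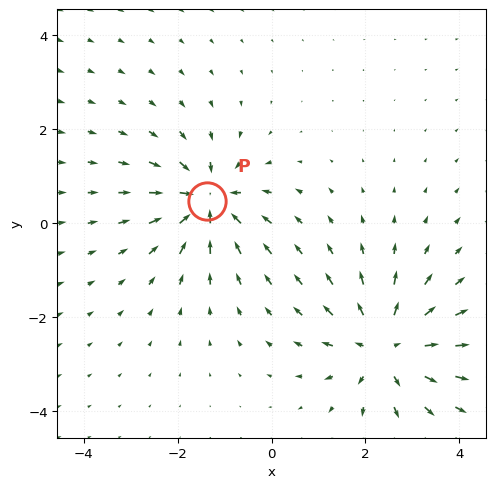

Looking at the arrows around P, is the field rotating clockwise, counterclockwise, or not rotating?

Near P at (-1.4, 0.5) the arrows show no circulation. The curl there is ≈0.

not rotating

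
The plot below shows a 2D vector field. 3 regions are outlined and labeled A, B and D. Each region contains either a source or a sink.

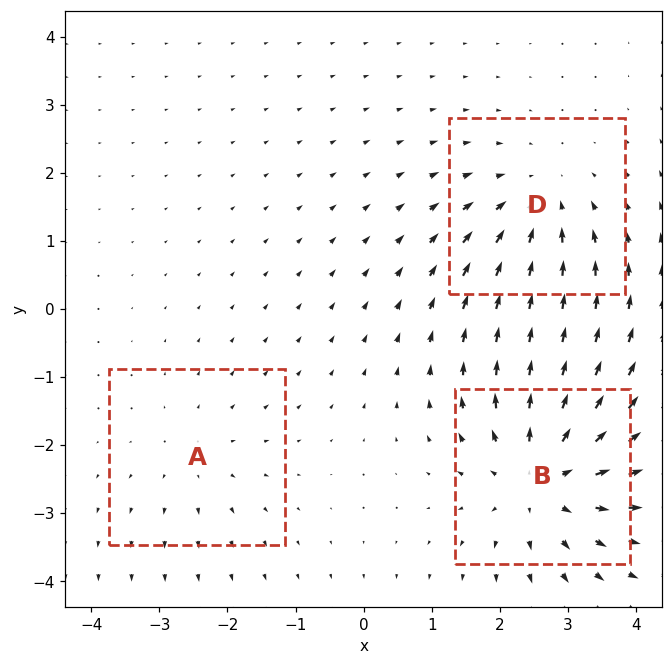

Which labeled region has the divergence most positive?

Divergence at each region's feature centre — A: about +2, B: about +5, D: about -3. Region B is most positive.

B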